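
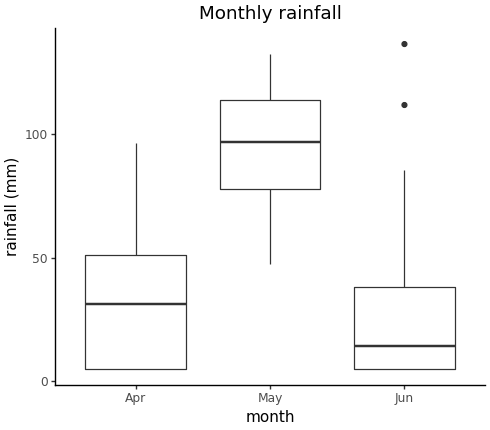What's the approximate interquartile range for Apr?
≈ 50

Q3 ≈ 50, Q1 ≈ 0; IQR ≈ 50.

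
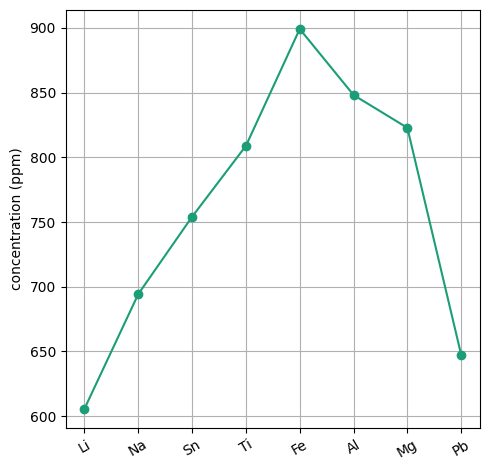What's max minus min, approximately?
Max Fe ≈ 900, min Li ≈ 600; range ≈ 300.

≈ 300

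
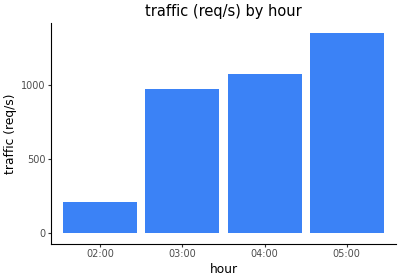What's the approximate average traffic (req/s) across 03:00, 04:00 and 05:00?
≈ 1133

(1000 + 1000 + 1400) / 3 ≈ 1133.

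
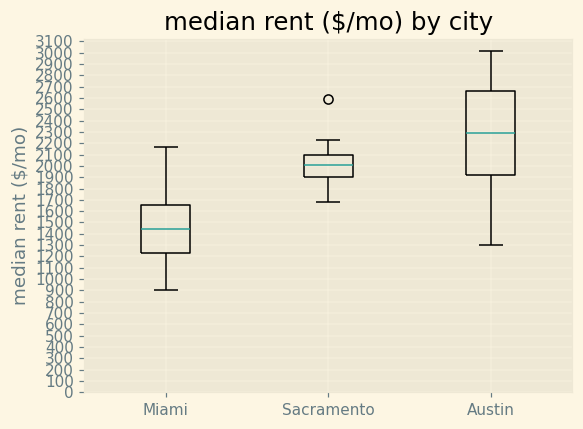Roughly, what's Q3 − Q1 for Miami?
≈ 500

Q3 ≈ 1700, Q1 ≈ 1200; IQR ≈ 500.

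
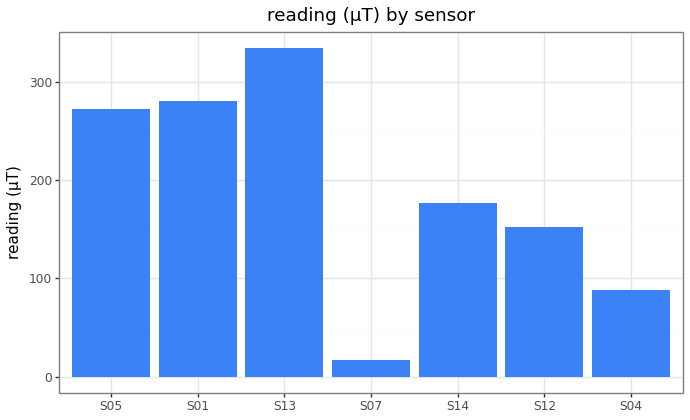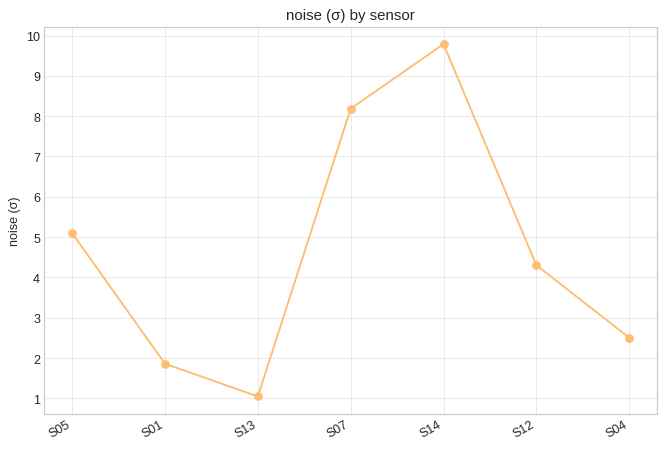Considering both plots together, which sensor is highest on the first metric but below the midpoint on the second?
Chart 2 median noise (σ) ≈ 4; below-median sensors: S01, S13, S04. Among those, S13 has the highest reading (µT) (≈ 350).

S13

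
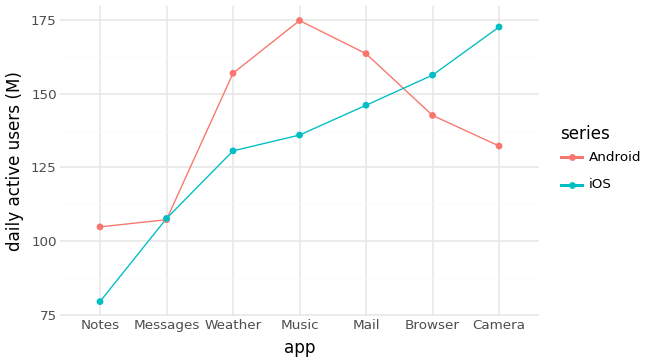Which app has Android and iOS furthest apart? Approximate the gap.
Camera, ≈ 40 M

Camera: Android ≈ 130, iOS ≈ 170 → gap ≈ 40. Next-largest (Music) is only ≈ 30.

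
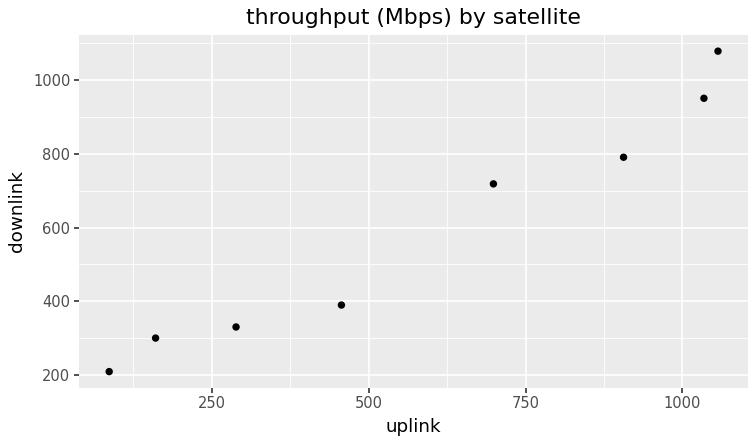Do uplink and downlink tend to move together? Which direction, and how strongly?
positive, strong

Points are positively correlated; strong (|r| ≈ 1.0).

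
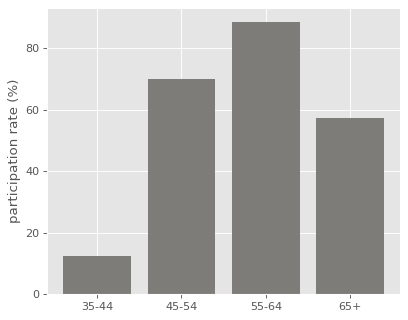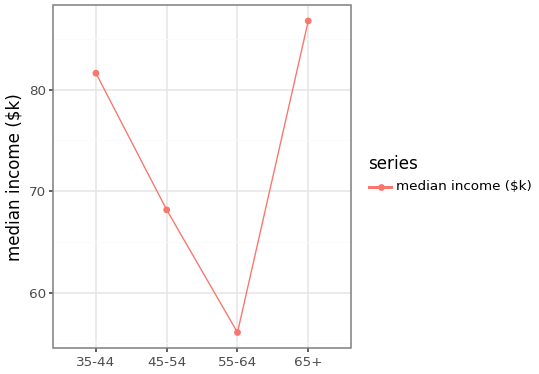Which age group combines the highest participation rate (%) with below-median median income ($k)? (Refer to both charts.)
55-64

Chart 2 median median income ($k) ≈ 70; below-median age groups: 45-54, 55-64. Among those, 55-64 has the highest participation rate (%) (≈ 90).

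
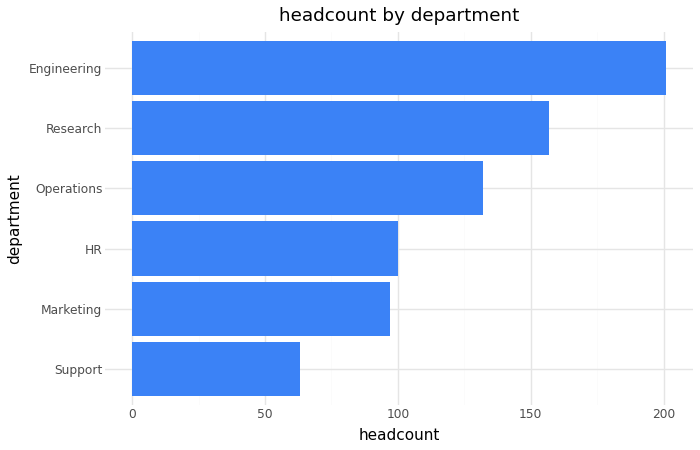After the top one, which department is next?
Research

Top 3: Engineering ≈ 200, Research ≈ 160, Operations ≈ 140.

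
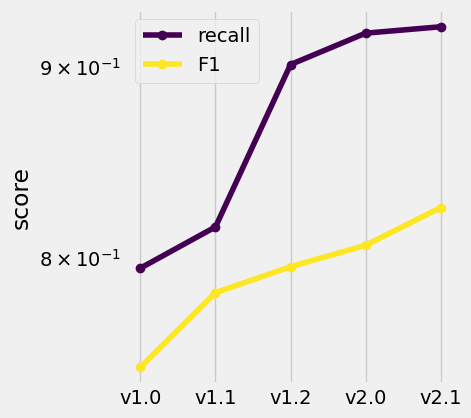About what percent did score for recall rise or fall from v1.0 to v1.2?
v1.0 ≈ 0.80, v1.2 ≈ 0.90; (0.90 − 0.80) / 0.80 ≈ +12.5%.

≈ +12.5%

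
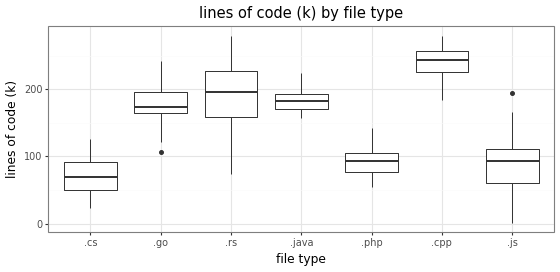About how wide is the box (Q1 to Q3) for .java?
Q3 ≈ 200, Q1 ≈ 180; IQR ≈ 20.

≈ 20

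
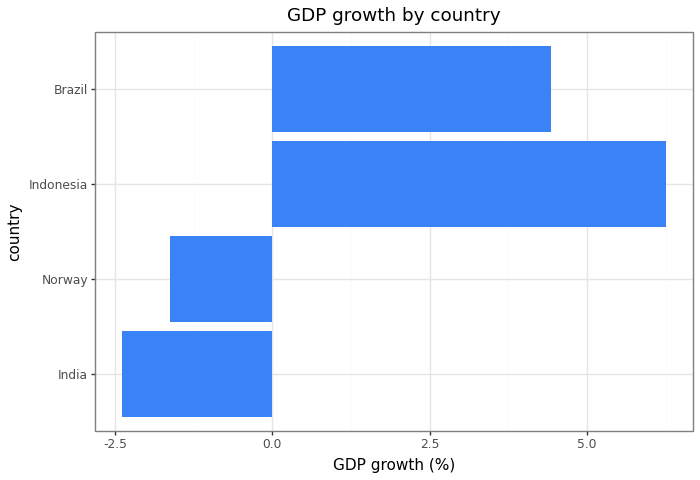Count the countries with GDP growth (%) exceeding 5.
1

Above 5: Indonesia.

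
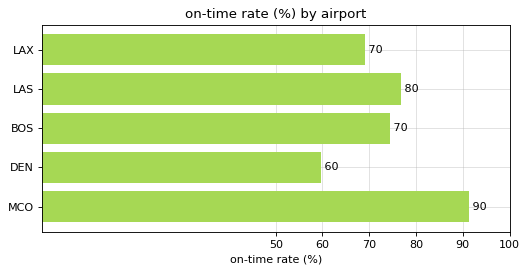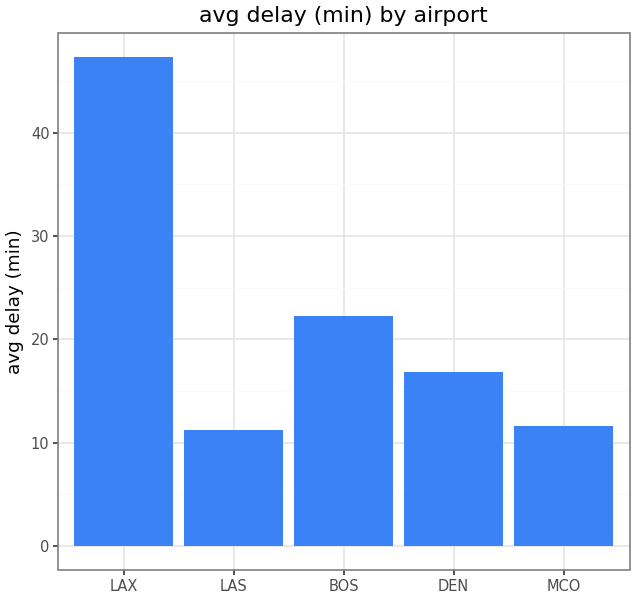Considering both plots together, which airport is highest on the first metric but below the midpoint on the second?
Chart 2 median avg delay (min) ≈ 15; below-median airports: LAS, MCO. Among those, MCO has the highest on-time rate (%) (≈ 90).

MCO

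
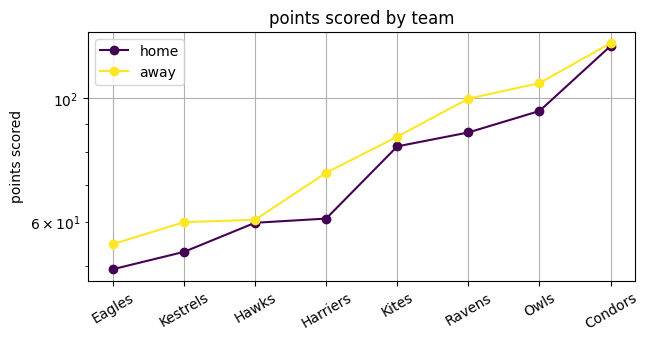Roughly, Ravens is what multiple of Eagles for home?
≈ 1.8×

Ravens ≈ 90, Eagles ≈ 50; 90/50 ≈ 1.8.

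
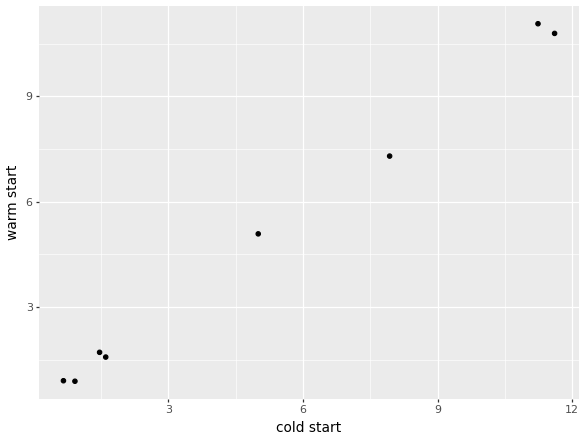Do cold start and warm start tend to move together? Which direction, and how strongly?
Points are positively correlated; strong (|r| ≈ 1.0).

positive, strong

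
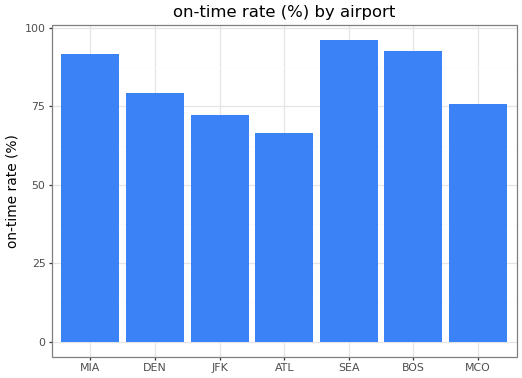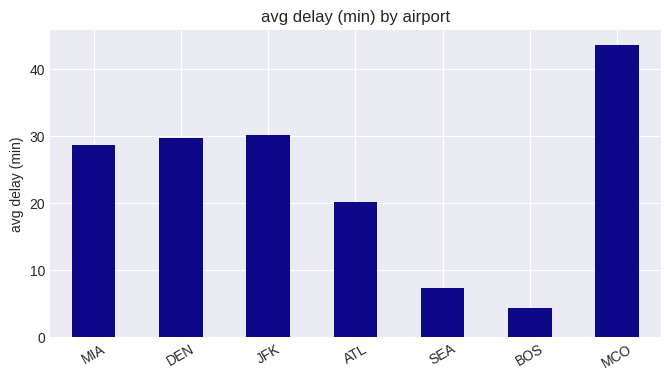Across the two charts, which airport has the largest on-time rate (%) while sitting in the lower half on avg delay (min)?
Chart 2 median avg delay (min) ≈ 30; below-median airports: ATL, SEA, BOS. Among those, SEA has the highest on-time rate (%) (≈ 100).

SEA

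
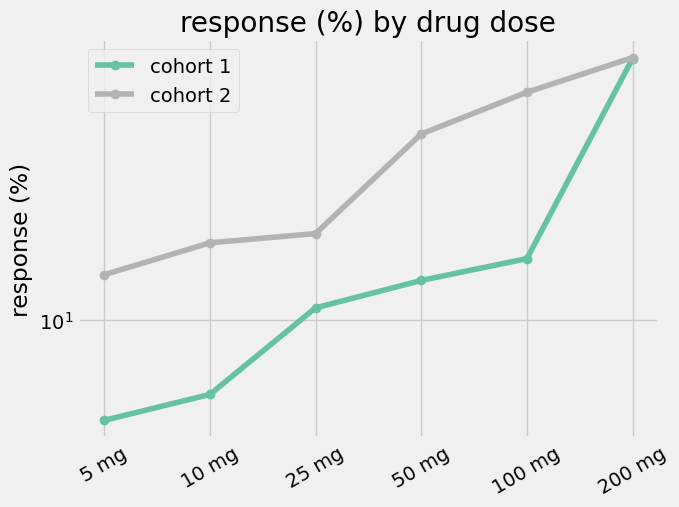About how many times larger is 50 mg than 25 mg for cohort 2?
≈ 1.75×

50 mg ≈ 35, 25 mg ≈ 20; 35/20 ≈ 1.75.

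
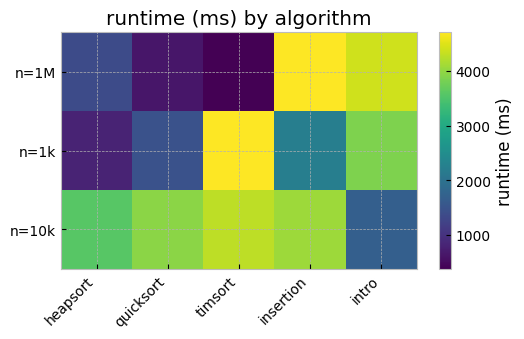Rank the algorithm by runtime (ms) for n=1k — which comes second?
Top 3 for n=1k: timsort ≈ 4500, intro ≈ 4000, insertion ≈ 2000.

intro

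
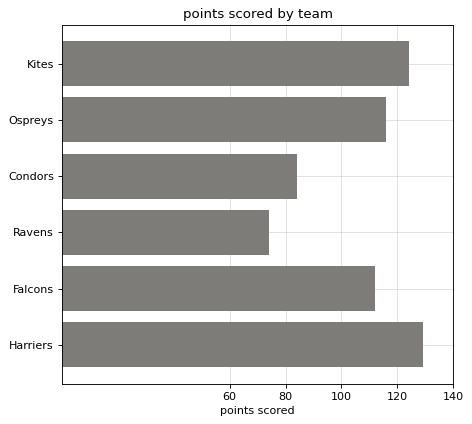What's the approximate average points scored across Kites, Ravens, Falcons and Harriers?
≈ 110

(120 + 80 + 120 + 120) / 4 ≈ 110.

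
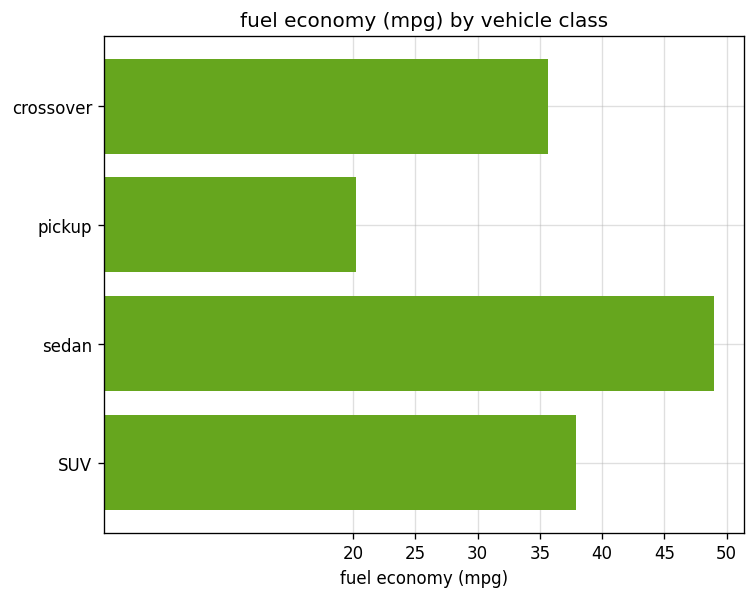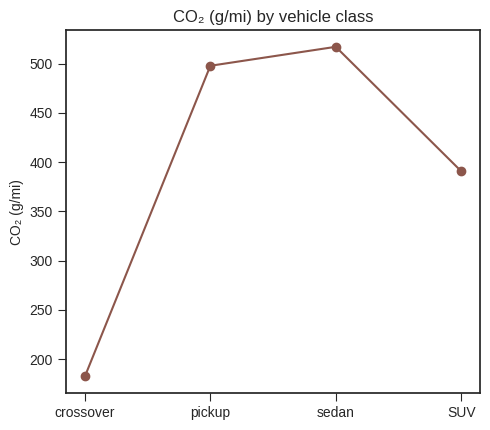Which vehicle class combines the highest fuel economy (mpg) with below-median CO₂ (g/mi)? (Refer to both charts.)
SUV

Chart 2 median CO₂ (g/mi) ≈ 450; below-median vehicle classes: crossover, SUV. Among those, SUV has the highest fuel economy (mpg) (≈ 40).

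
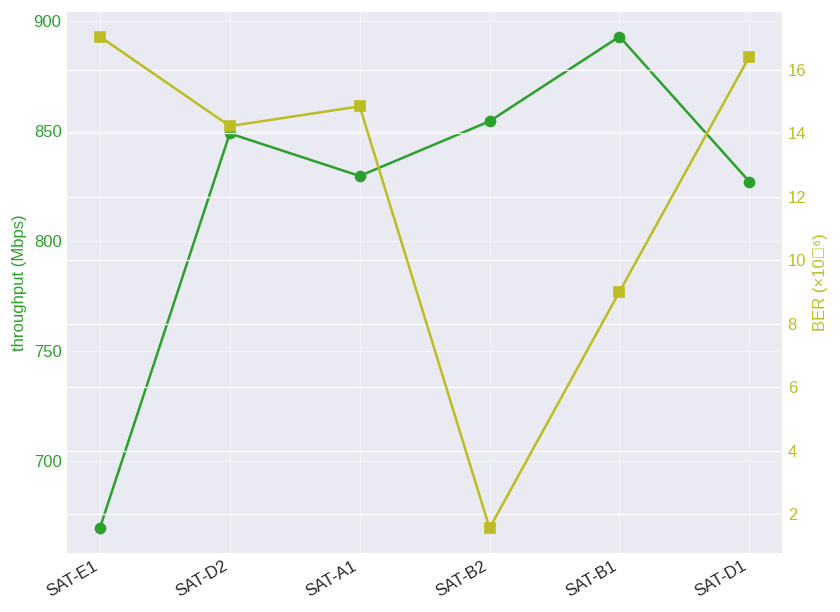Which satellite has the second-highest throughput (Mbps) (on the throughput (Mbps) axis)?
Top 3 (on the throughput (Mbps) axis): SAT-B1 ≈ 900, SAT-B2 ≈ 860, SAT-D2 ≈ 840.

SAT-B2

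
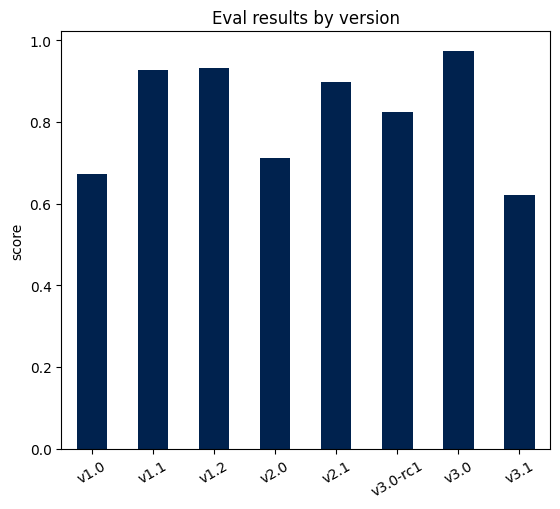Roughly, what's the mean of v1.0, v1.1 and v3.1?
(0.7 + 0.9 + 0.6) / 3 ≈ 0.73.

≈ 0.73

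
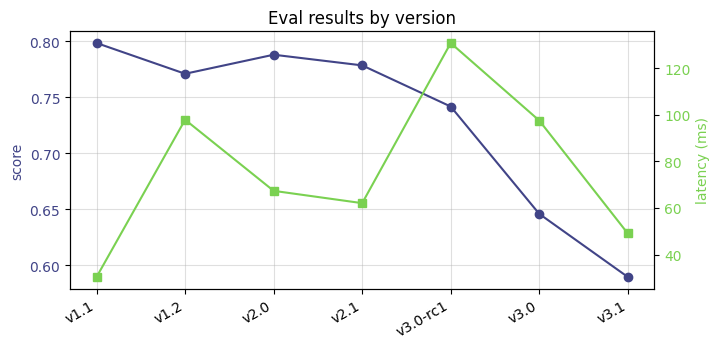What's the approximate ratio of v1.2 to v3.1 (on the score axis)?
≈ 1.34×

v1.2 ≈ 0.78, v3.1 ≈ 0.58; 0.78/0.58 ≈ 1.34.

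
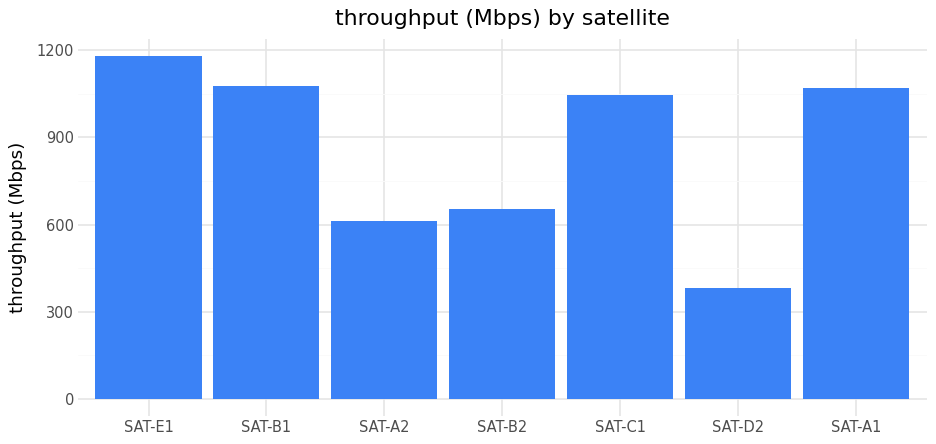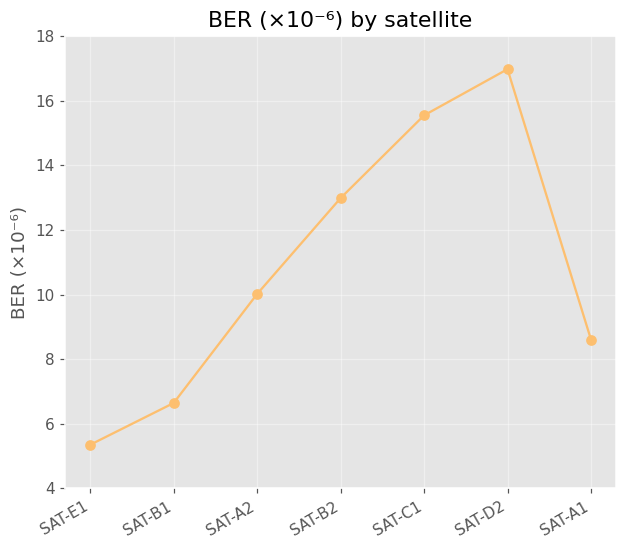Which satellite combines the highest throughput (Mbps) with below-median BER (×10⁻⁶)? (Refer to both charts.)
Chart 2 median BER (×10⁻⁶) ≈ 10; below-median satellites: SAT-E1, SAT-B1, SAT-A1. Among those, SAT-E1 has the highest throughput (Mbps) (≈ 1200).

SAT-E1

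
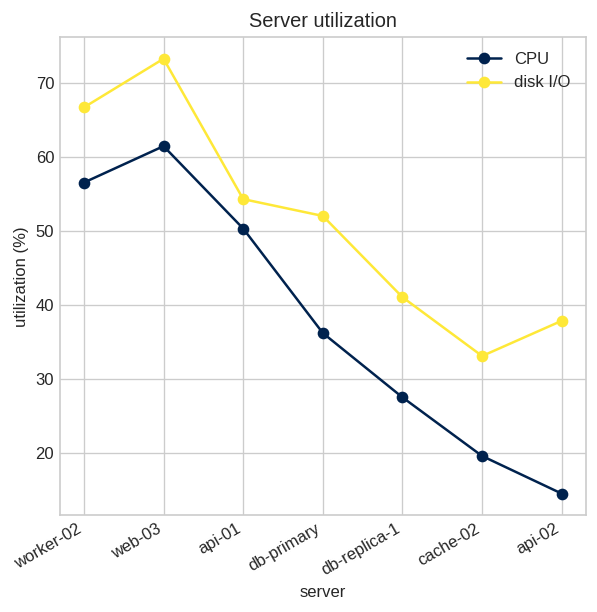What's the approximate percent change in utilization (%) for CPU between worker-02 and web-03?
worker-02 ≈ 55, web-03 ≈ 60; (60 − 55) / 55 ≈ +9.1%.

≈ +9.1%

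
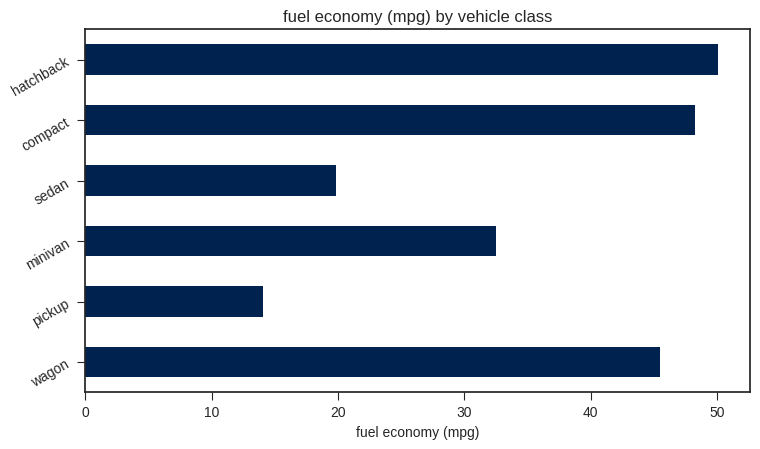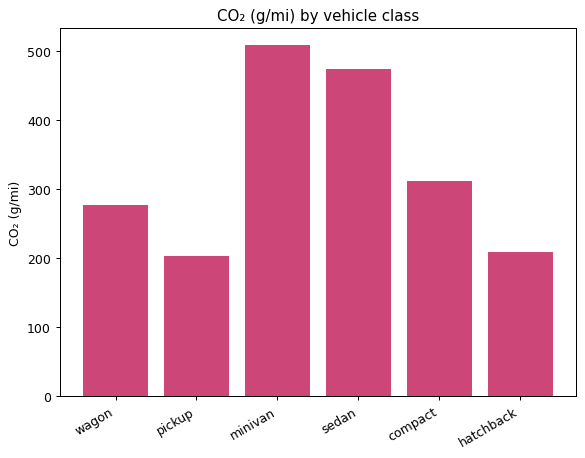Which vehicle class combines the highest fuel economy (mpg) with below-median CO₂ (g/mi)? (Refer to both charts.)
Chart 2 median CO₂ (g/mi) ≈ 300; below-median vehicle classes: wagon, pickup, hatchback. Among those, hatchback has the highest fuel economy (mpg) (≈ 50).

hatchback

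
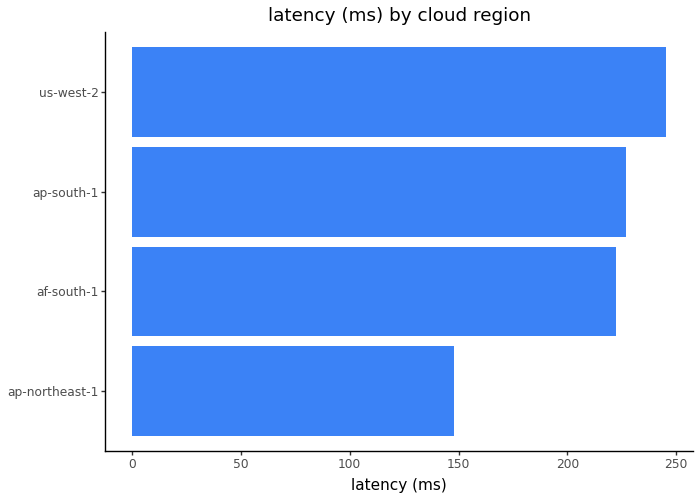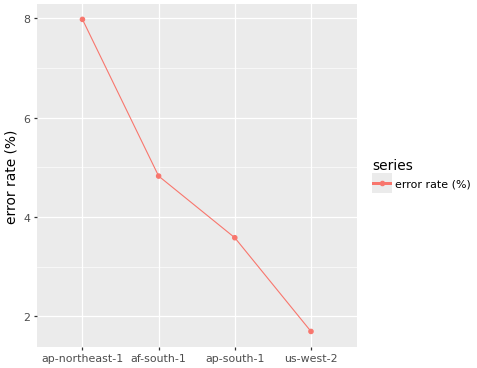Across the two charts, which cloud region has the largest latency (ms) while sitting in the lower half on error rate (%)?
Chart 2 median error rate (%) ≈ 4; below-median cloud regions: ap-south-1, us-west-2. Among those, us-west-2 has the highest latency (ms) (≈ 250).

us-west-2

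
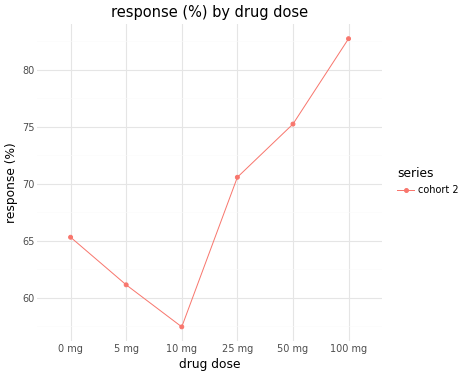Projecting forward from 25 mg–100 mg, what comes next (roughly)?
≈ 92.5

Last three: 70, 75, 85 → slope ≈ 7.5/step → next ≈ 92.5.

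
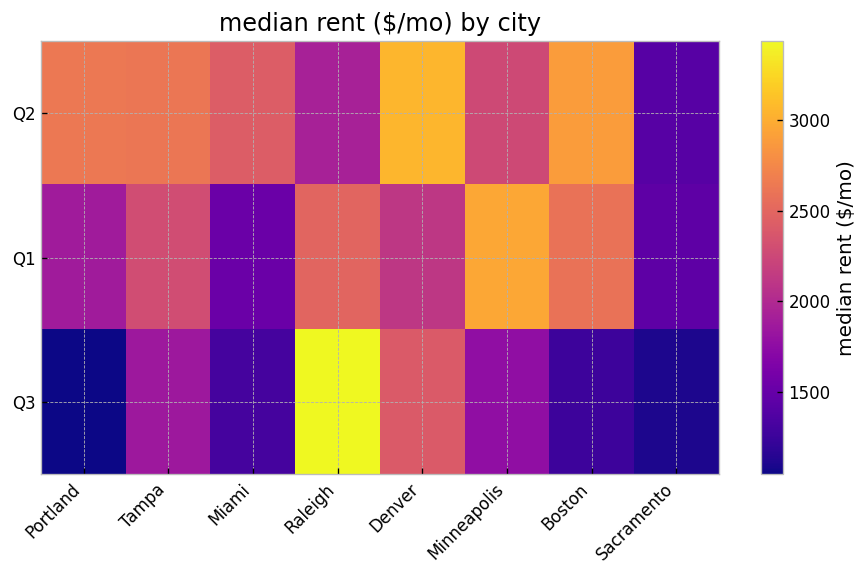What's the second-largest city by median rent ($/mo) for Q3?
Top 3 for Q3: Raleigh ≈ 3400, Denver ≈ 2400, Tampa ≈ 1800.

Denver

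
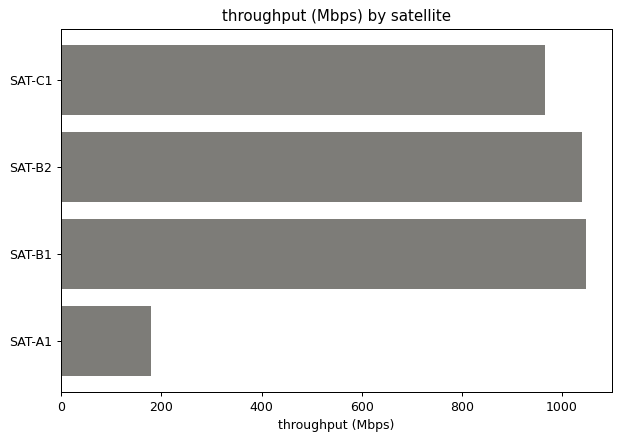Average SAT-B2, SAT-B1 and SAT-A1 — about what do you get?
(1000 + 1000 + 200) / 3 ≈ 733.

≈ 733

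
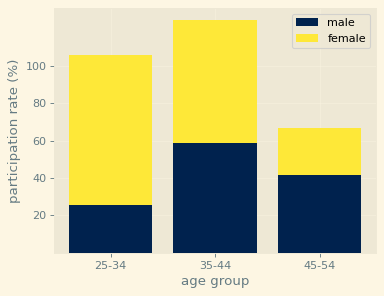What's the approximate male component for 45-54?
male top ≈ 40, bottom ≈ 0; segment ≈ 40.

≈ 40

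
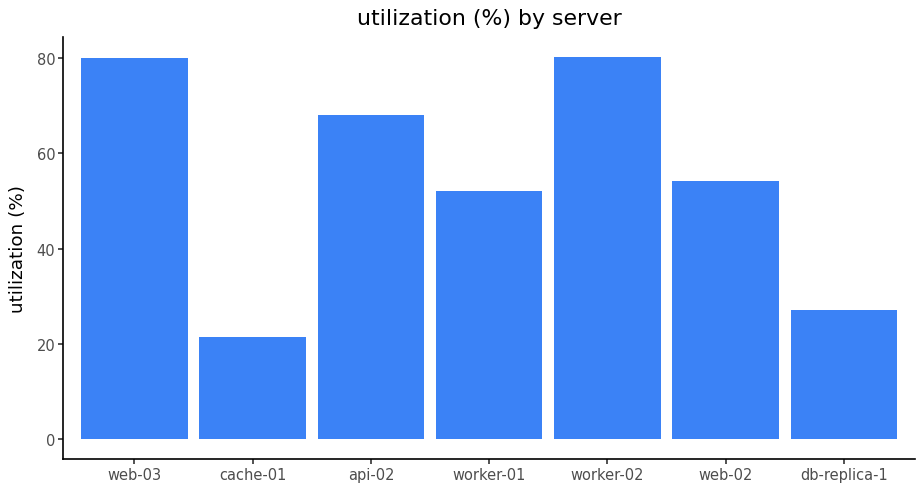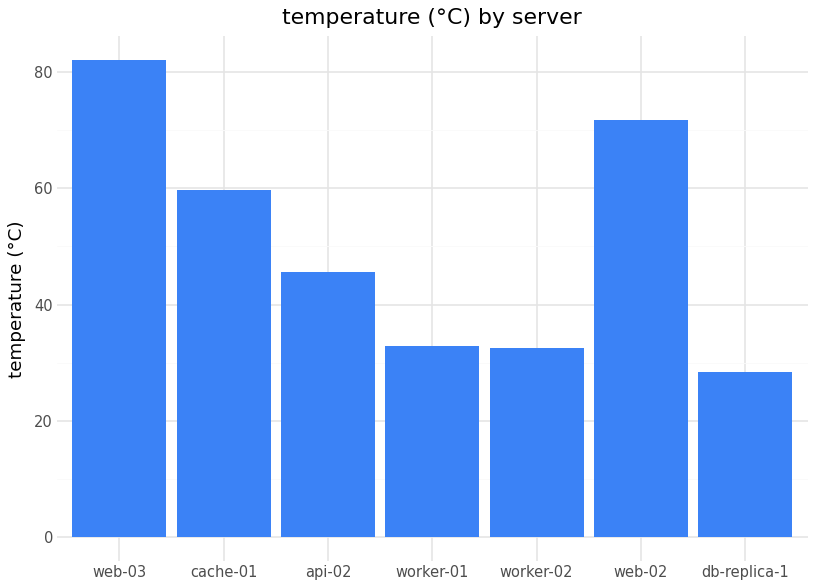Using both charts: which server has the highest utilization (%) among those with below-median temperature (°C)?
Chart 2 median temperature (°C) ≈ 50; below-median servers: worker-01, worker-02, db-replica-1. Among those, worker-02 has the highest utilization (%) (≈ 80).

worker-02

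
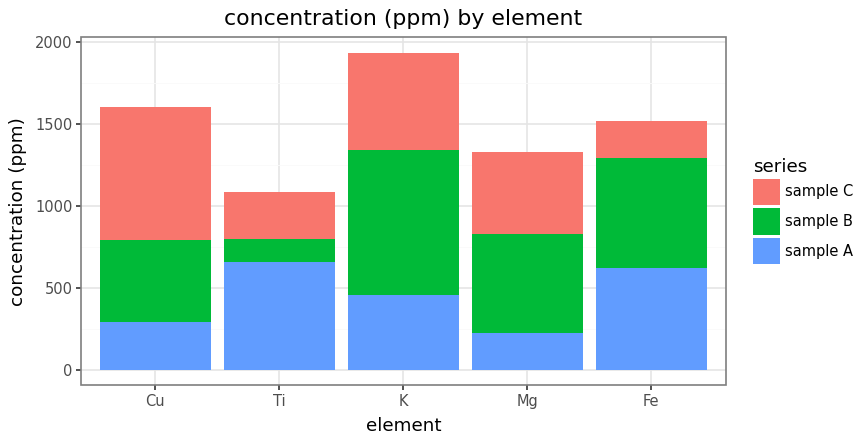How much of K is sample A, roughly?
≈ 400

sample A top ≈ 400, bottom ≈ 0; segment ≈ 400.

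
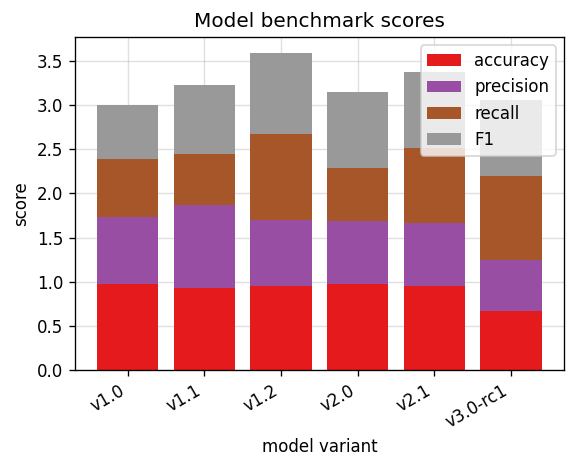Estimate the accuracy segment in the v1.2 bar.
≈ 1.0

accuracy top ≈ 1.0, bottom ≈ 0.0; segment ≈ 1.0.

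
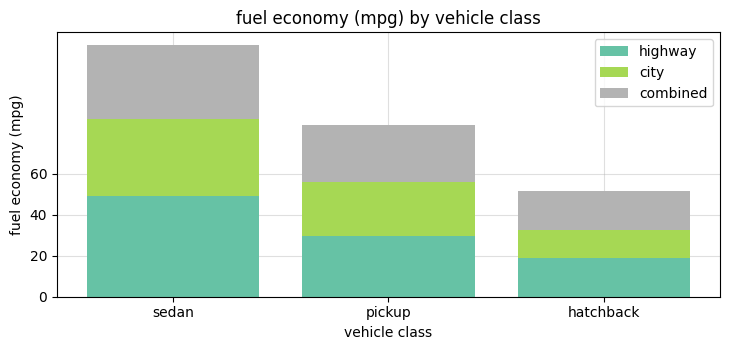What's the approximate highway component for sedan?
≈ 40

highway top ≈ 40, bottom ≈ 0; segment ≈ 40.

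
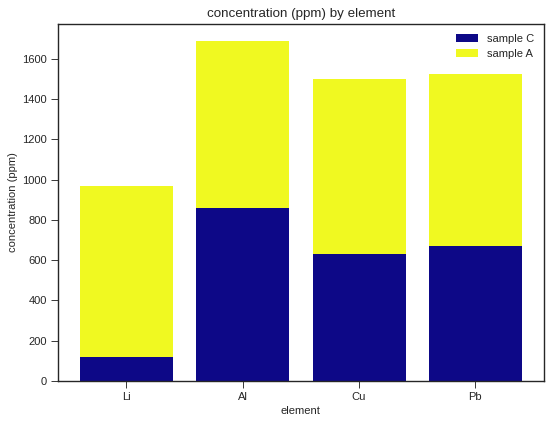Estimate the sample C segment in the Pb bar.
≈ 600

sample C top ≈ 600, bottom ≈ 0; segment ≈ 600.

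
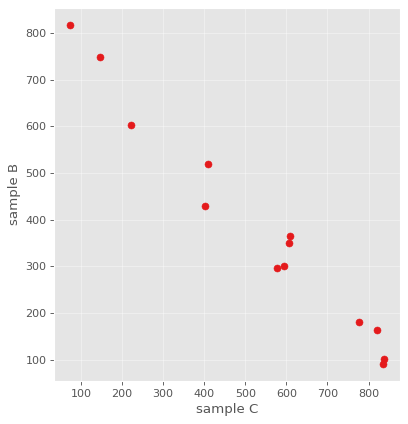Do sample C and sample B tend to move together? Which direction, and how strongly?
Points are negatively correlated; strong (|r| ≈ 1.0).

negative, strong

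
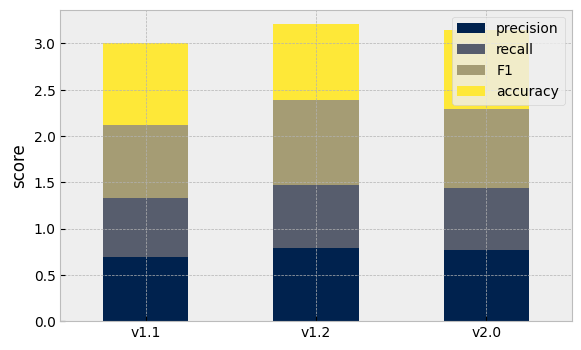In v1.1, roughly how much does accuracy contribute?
accuracy top ≈ 3.0, bottom ≈ 2.0; segment ≈ 1.0.

≈ 1.0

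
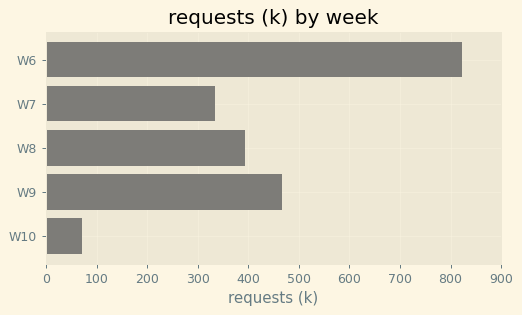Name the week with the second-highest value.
Top 3: W6 ≈ 800, W9 ≈ 500, W8 ≈ 400.

W9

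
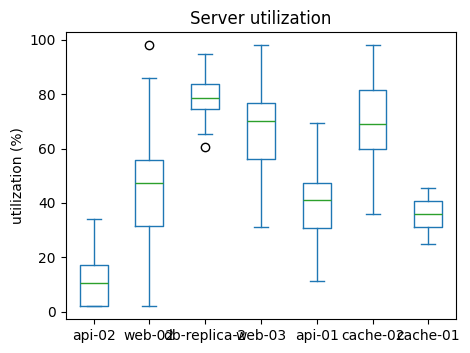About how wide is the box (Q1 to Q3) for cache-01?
≈ 10

Q3 ≈ 40, Q1 ≈ 30; IQR ≈ 10.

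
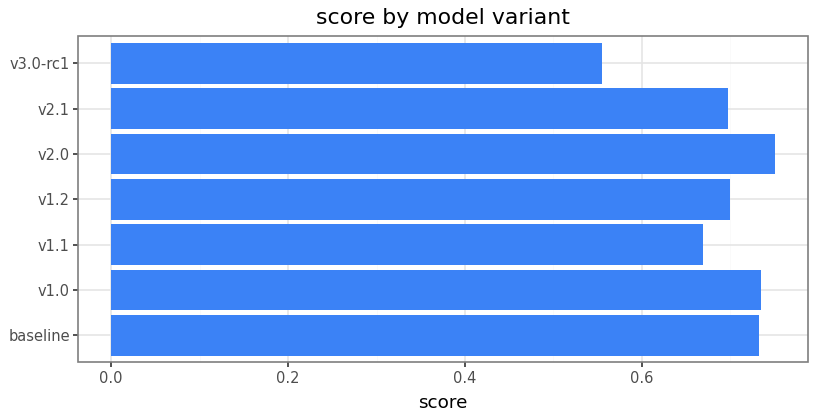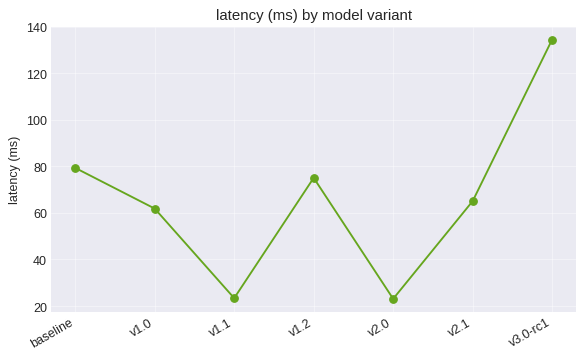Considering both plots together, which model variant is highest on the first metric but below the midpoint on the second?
v2.0

Chart 2 median latency (ms) ≈ 60; below-median model variants: v1.0, v1.1, v2.0. Among those, v2.0 has the highest score (≈ 0.8).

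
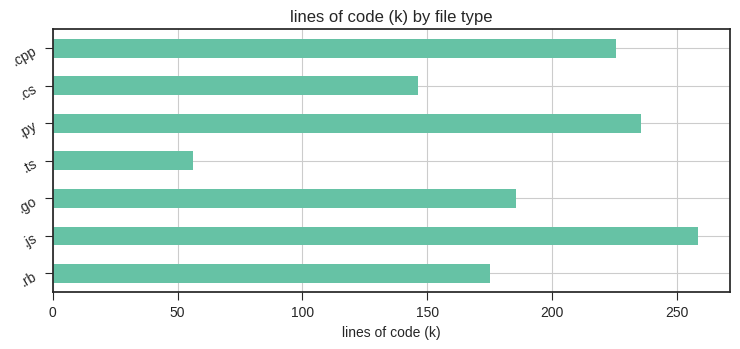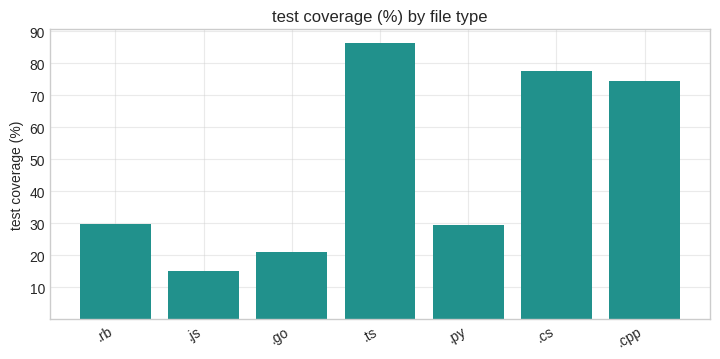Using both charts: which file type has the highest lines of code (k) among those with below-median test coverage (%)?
.js

Chart 2 median test coverage (%) ≈ 30; below-median file types: .js, .go, .py. Among those, .js has the highest lines of code (k) (≈ 250).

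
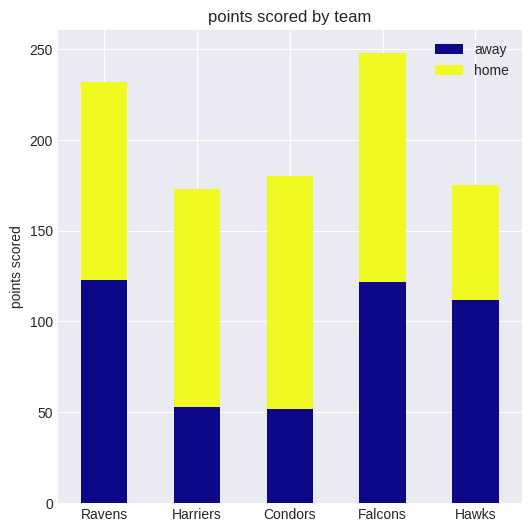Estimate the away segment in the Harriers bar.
away top ≈ 50, bottom ≈ 0; segment ≈ 50.

≈ 50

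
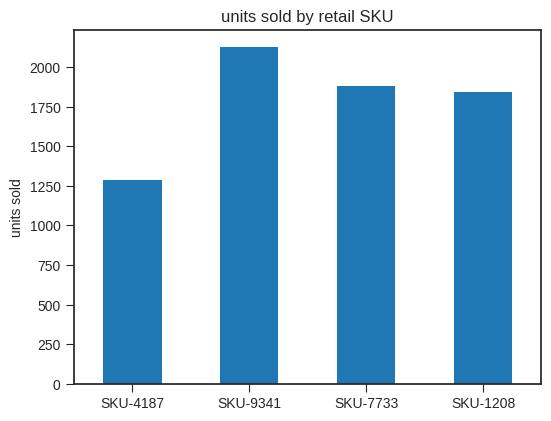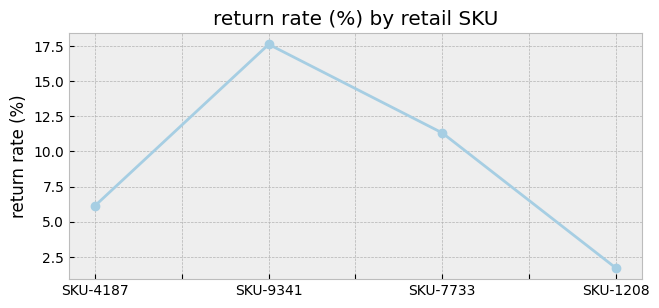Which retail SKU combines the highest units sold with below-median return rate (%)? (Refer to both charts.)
SKU-1208

Chart 2 median return rate (%) ≈ 8; below-median retail SKUs: SKU-4187, SKU-1208. Among those, SKU-1208 has the highest units sold (≈ 1800).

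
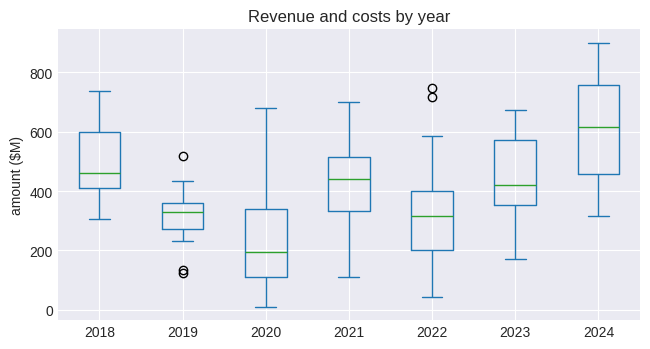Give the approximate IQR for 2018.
Q3 ≈ 600, Q1 ≈ 400; IQR ≈ 200.

≈ 200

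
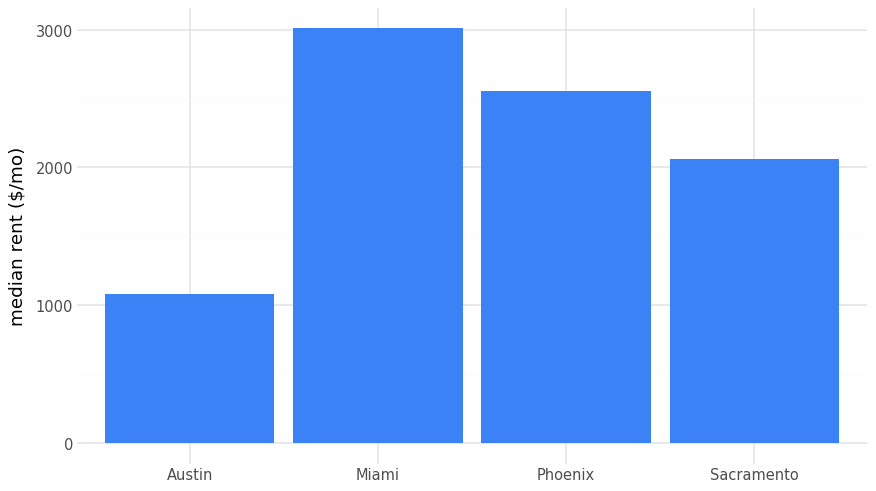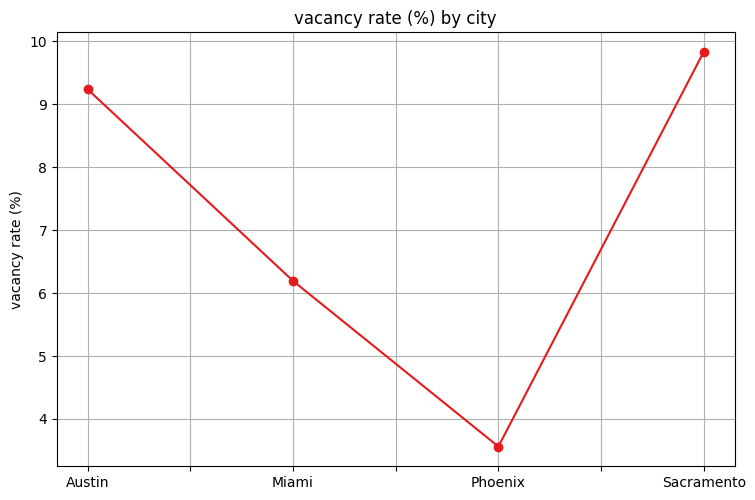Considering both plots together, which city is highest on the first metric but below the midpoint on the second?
Miami

Chart 2 median vacancy rate (%) ≈ 8; below-median cities: Miami, Phoenix. Among those, Miami has the highest median rent ($/mo) (≈ 3000).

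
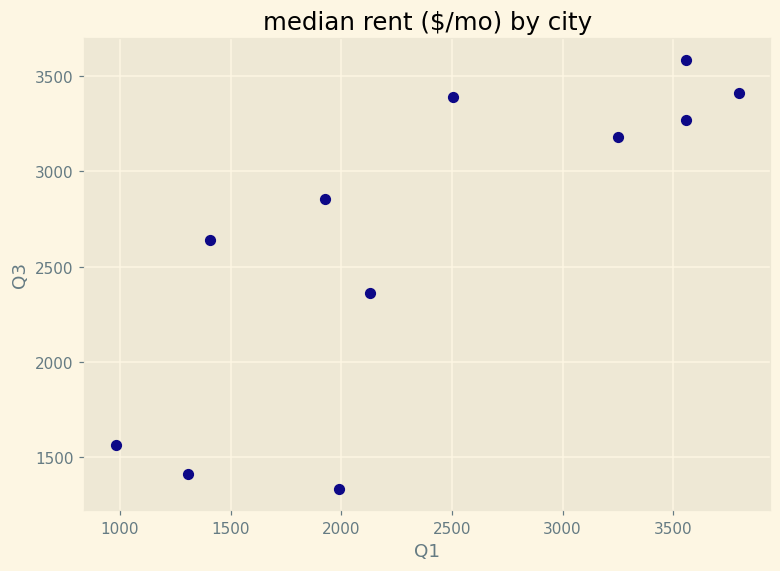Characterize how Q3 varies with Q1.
positive, strong

Points are positively correlated; strong (|r| ≈ 0.8).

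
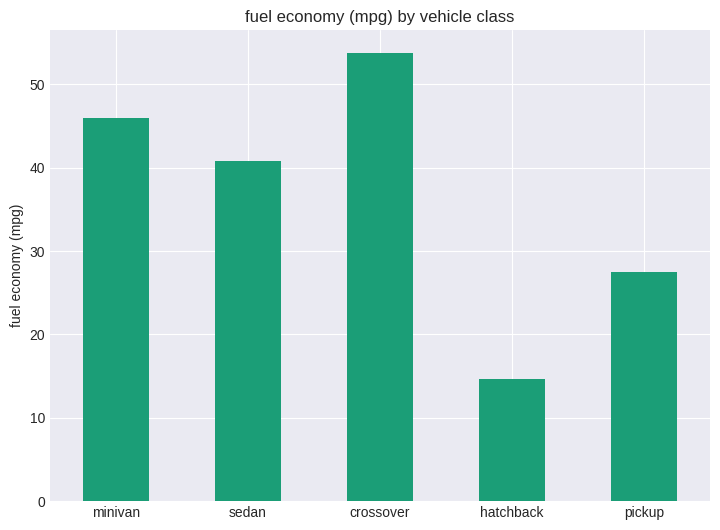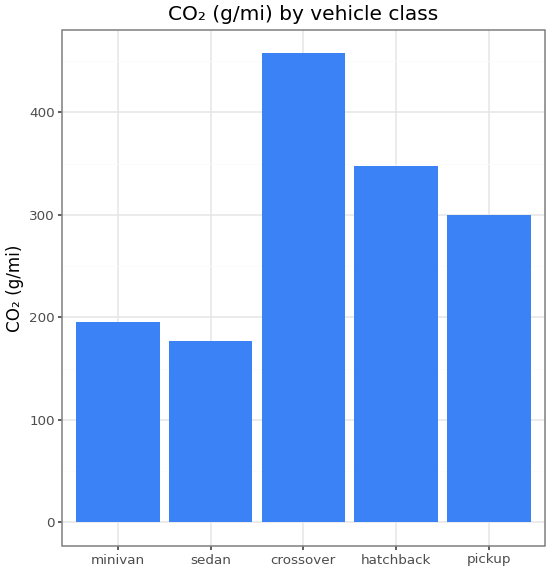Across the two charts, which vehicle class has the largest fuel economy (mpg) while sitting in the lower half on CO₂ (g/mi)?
minivan

Chart 2 median CO₂ (g/mi) ≈ 300; below-median vehicle classes: minivan, sedan. Among those, minivan has the highest fuel economy (mpg) (≈ 45).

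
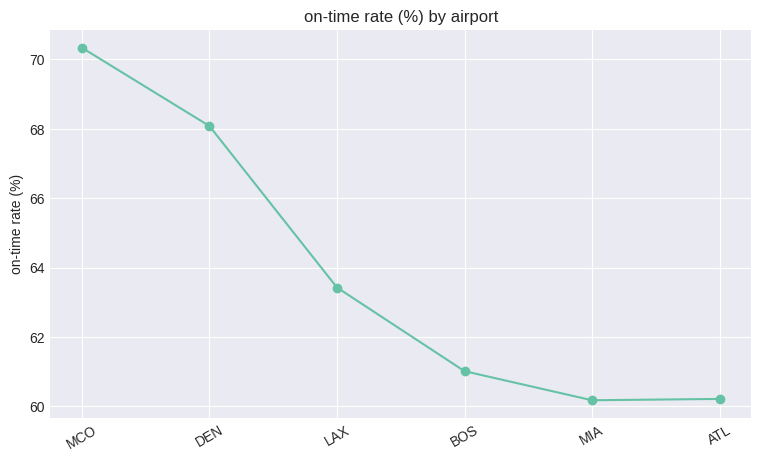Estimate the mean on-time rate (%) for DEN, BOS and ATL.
≈ 63

(68 + 61 + 60) / 3 ≈ 63.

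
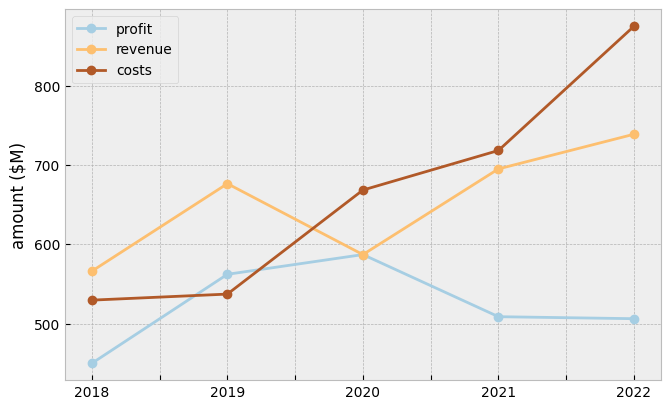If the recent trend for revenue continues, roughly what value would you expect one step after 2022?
Last three: 600, 700, 750 → slope ≈ 75/step → next ≈ 825.

≈ 825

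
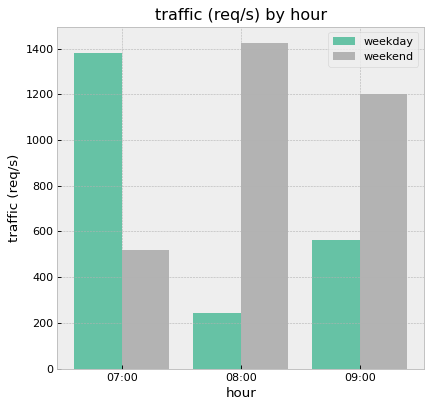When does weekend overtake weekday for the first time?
08:00

07:00: weekend ≈ 600 vs weekday ≈ 1400 (not yet); 08:00: weekend ≈ 1400 vs weekday ≈ 200 (first crossover).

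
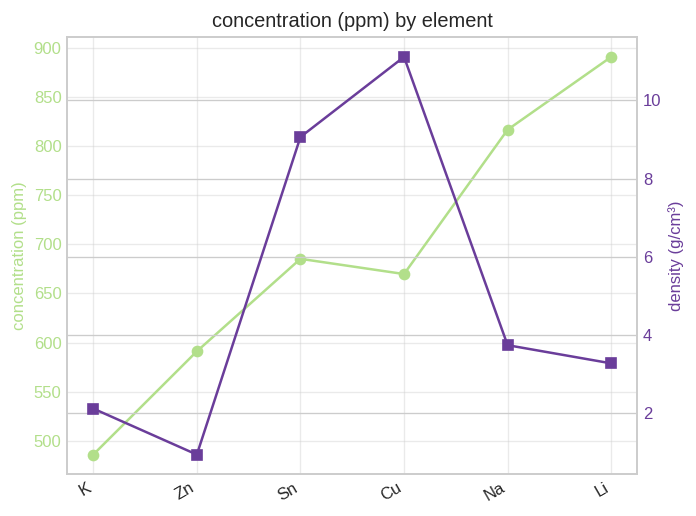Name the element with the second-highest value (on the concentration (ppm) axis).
Top 3 (on the concentration (ppm) axis): Li ≈ 900, Na ≈ 800, Sn ≈ 700.

Na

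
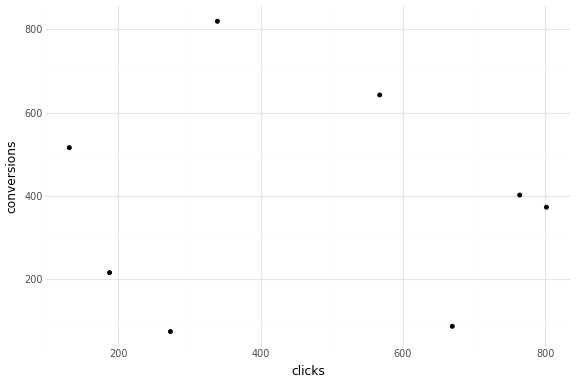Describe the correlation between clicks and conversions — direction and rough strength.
Points are roughly uncorrelated; weak (|r| ≈ 0.1).

no clear correlation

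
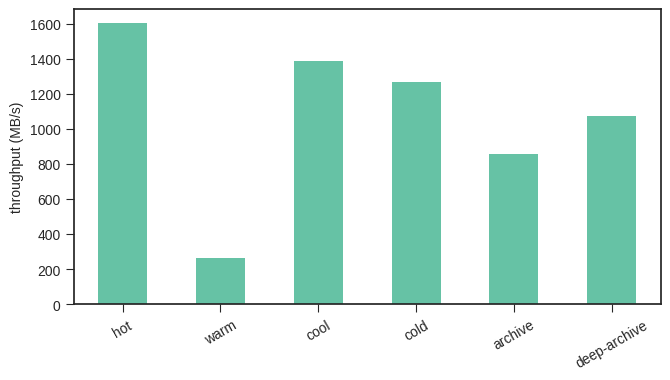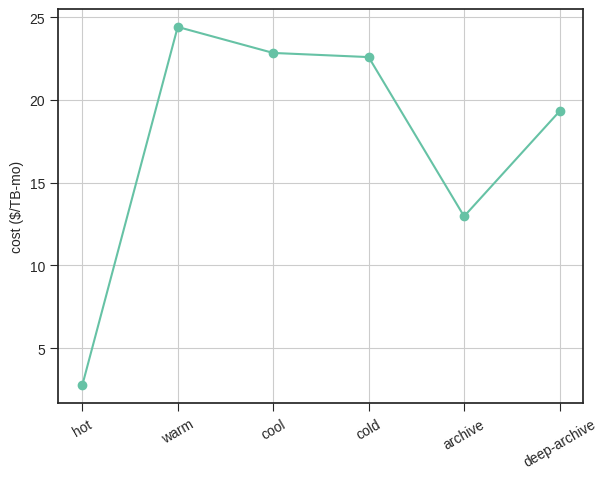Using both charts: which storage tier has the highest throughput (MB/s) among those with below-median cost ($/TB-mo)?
Chart 2 median cost ($/TB-mo) ≈ 20; below-median storage tiers: hot, archive, deep-archive. Among those, hot has the highest throughput (MB/s) (≈ 1600).

hot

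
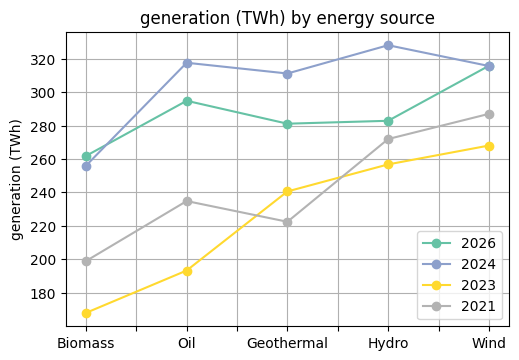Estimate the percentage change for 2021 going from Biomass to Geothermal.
Biomass ≈ 200, Geothermal ≈ 220; (220 − 200) / 200 ≈ +10%.

≈ +10%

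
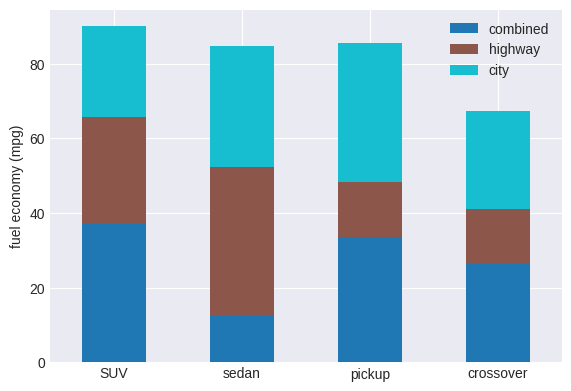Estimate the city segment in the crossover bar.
city top ≈ 70, bottom ≈ 40; segment ≈ 30.

≈ 30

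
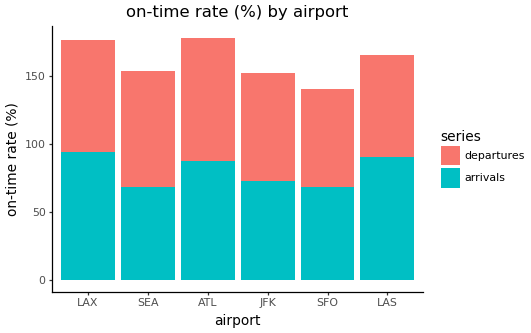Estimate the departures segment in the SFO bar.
departures top ≈ 140, bottom ≈ 60; segment ≈ 80.

≈ 80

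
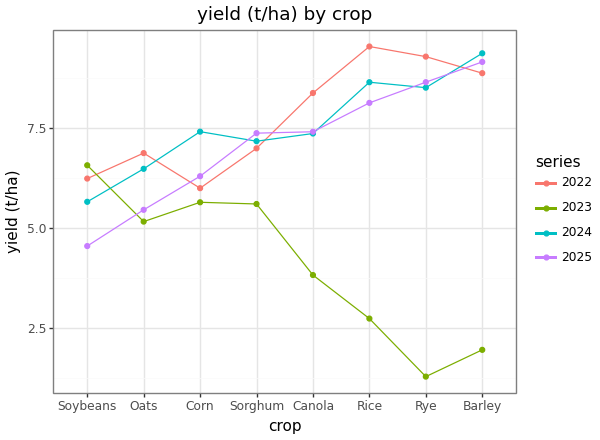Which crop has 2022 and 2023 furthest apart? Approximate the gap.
Rye, ≈ 8 t/ha

Rye: 2022 ≈ 9, 2023 ≈ 1 → gap ≈ 8. Next-largest (Barley) is only ≈ 7.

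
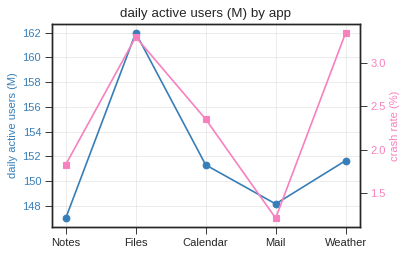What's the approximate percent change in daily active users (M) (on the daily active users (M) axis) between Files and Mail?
≈ -8.6%

Files ≈ 162, Mail ≈ 148; (148 − 162) / 162 ≈ -8.6%.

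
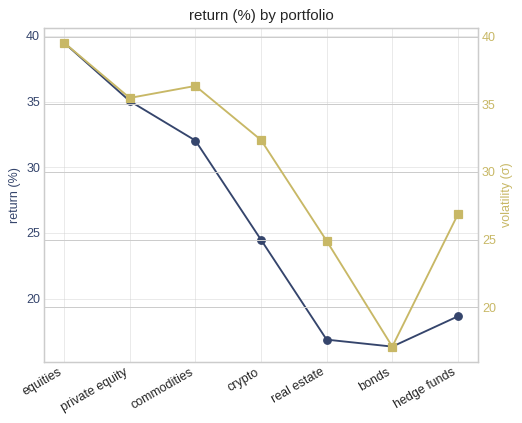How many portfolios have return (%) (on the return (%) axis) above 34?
2

Above 34: equities, private equity.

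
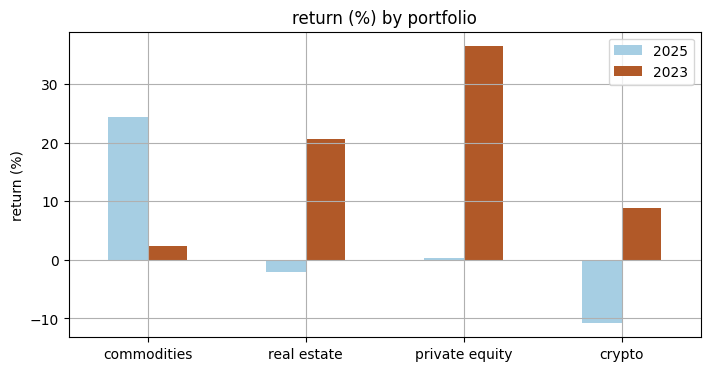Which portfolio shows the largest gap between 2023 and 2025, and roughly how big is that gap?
private equity, ≈ 35 %

private equity: 2023 ≈ 35, 2025 ≈ 0 → gap ≈ 35. Next-largest (real estate) is only ≈ 20.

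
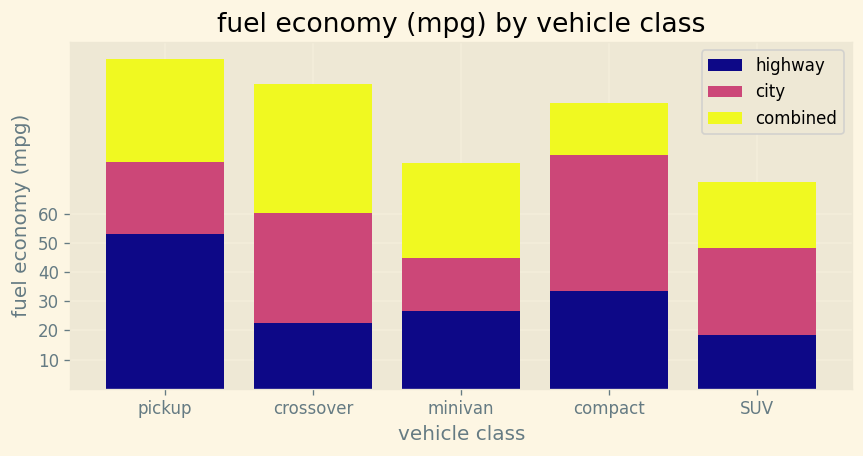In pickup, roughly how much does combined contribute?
≈ 30

combined top ≈ 110, bottom ≈ 80; segment ≈ 30.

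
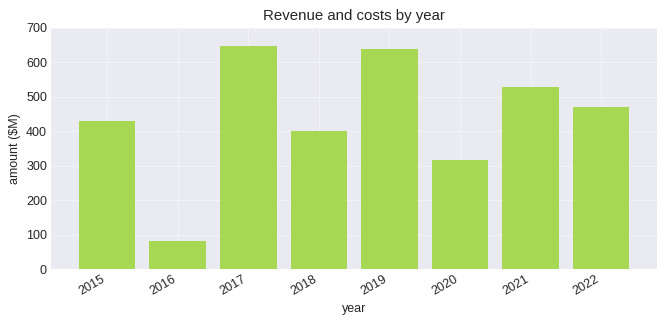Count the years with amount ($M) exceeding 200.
Above 200: 2015, 2017, 2018, 2019, 2020, 2021, 2022.

7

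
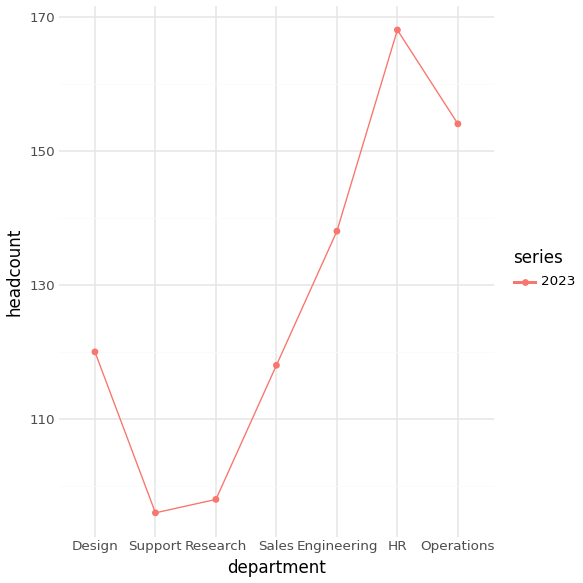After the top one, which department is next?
Operations

Top 3: HR ≈ 170, Operations ≈ 150, Engineering ≈ 140.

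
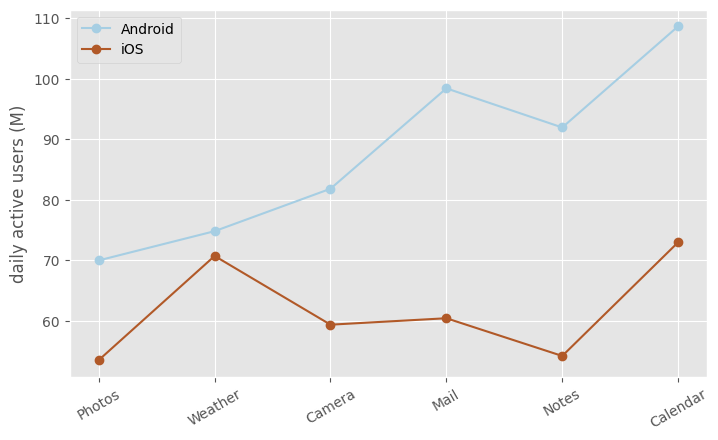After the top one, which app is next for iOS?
Top 3 for iOS: Calendar ≈ 75, Weather ≈ 70, Mail ≈ 60.

Weather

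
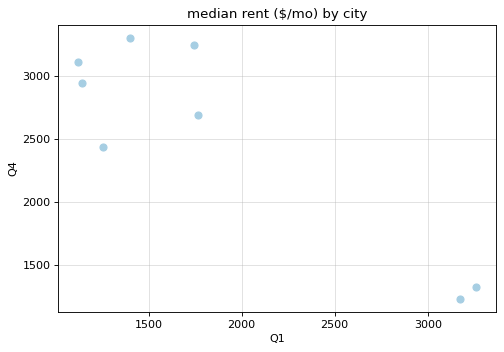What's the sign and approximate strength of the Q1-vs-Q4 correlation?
Points are negatively correlated; strong (|r| ≈ 0.9).

negative, strong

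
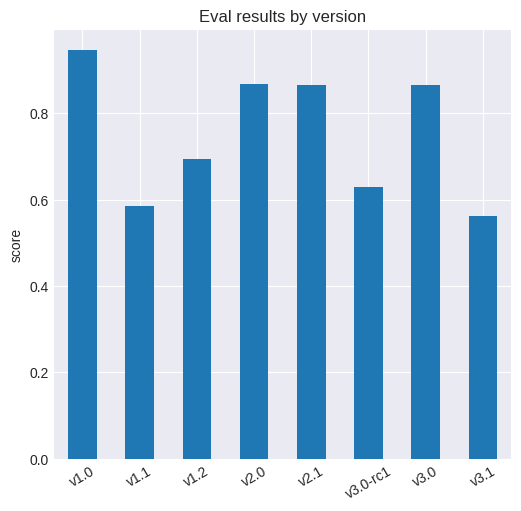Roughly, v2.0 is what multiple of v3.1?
v2.0 ≈ 0.9, v3.1 ≈ 0.6; 0.9/0.6 ≈ 1.5.

≈ 1.5×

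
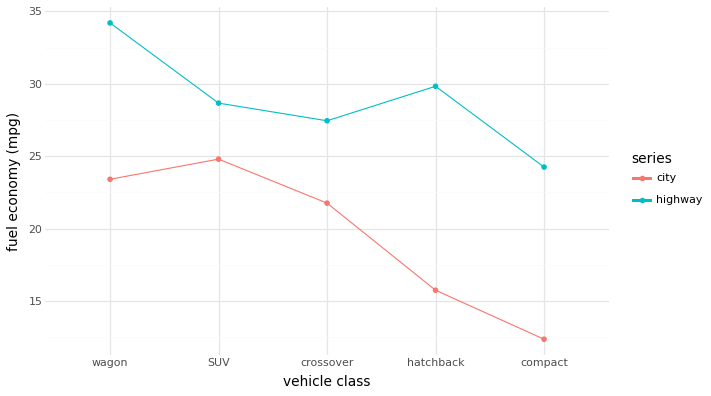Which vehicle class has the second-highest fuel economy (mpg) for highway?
hatchback

Top 3 for highway: wagon ≈ 34, hatchback ≈ 30, SUV ≈ 28.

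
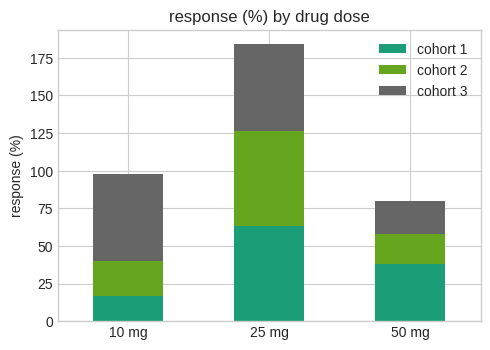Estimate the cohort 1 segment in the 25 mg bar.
≈ 60

cohort 1 top ≈ 60, bottom ≈ 0; segment ≈ 60.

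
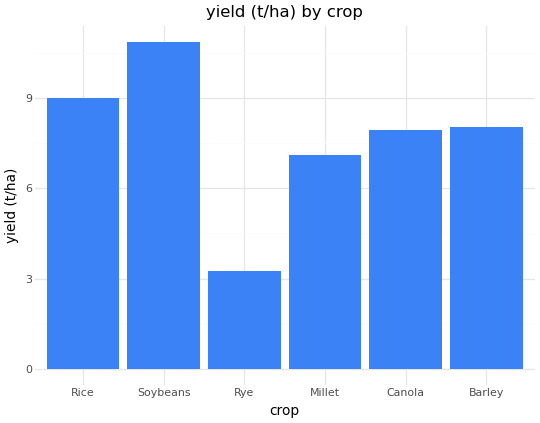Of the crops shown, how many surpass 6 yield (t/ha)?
Above 6: Rice, Soybeans, Millet, Canola, Barley.

5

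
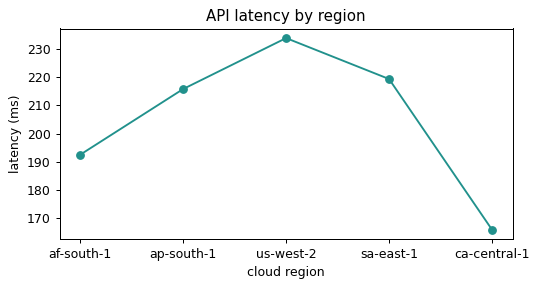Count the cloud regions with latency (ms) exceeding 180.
Above 180: af-south-1, ap-south-1, us-west-2, sa-east-1.

4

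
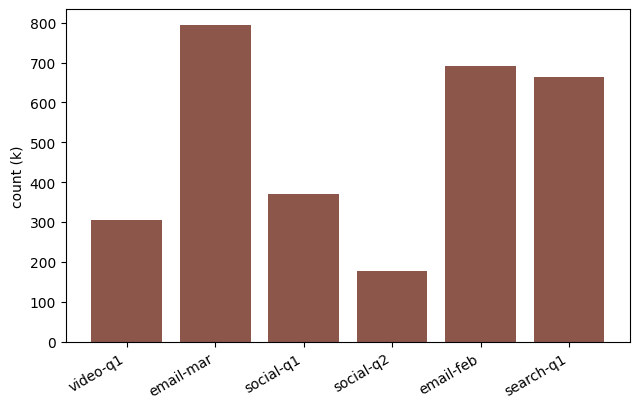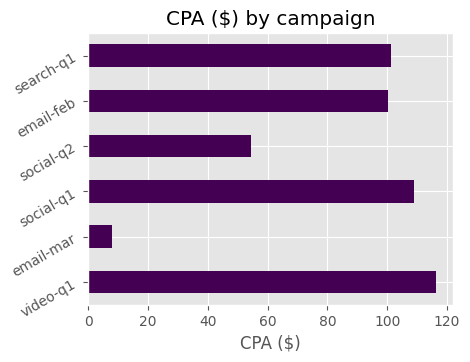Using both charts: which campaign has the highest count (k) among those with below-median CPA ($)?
Chart 2 median CPA ($) ≈ 100; below-median campaigns: email-mar, social-q2, email-feb. Among those, email-mar has the highest count (k) (≈ 800).

email-mar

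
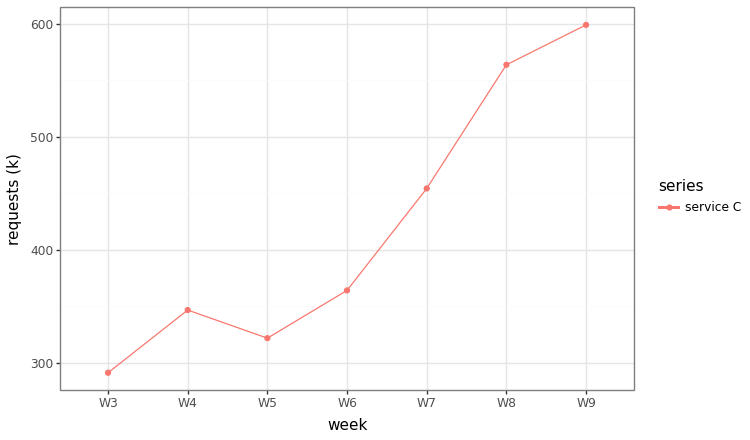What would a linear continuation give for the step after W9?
≈ 675

Last three: 450, 550, 600 → slope ≈ 75/step → next ≈ 675.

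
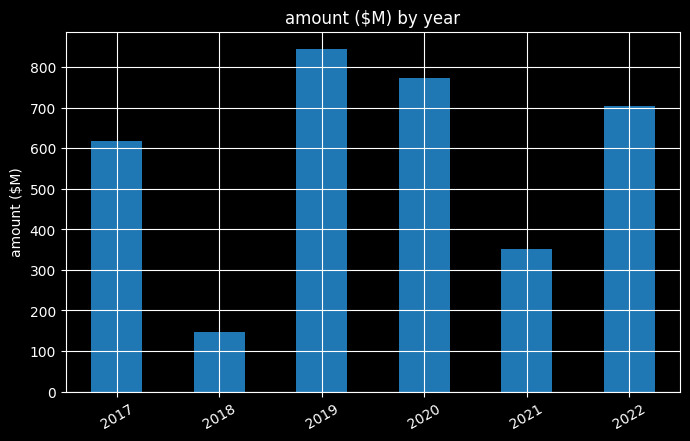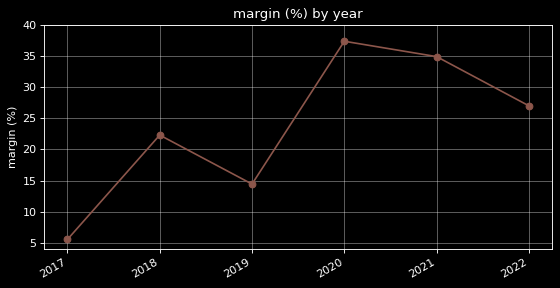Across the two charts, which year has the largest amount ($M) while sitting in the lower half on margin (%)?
2019

Chart 2 median margin (%) ≈ 25; below-median years: 2017, 2018, 2019. Among those, 2019 has the highest amount ($M) (≈ 800).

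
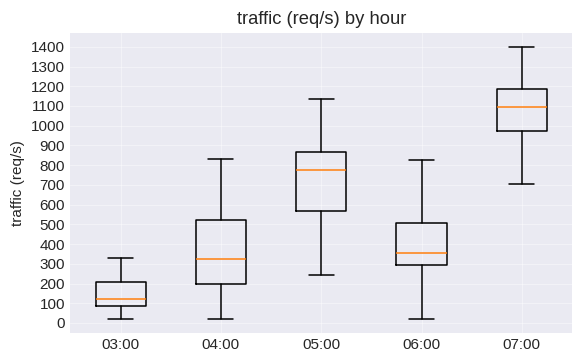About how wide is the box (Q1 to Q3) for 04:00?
Q3 ≈ 500, Q1 ≈ 200; IQR ≈ 300.

≈ 300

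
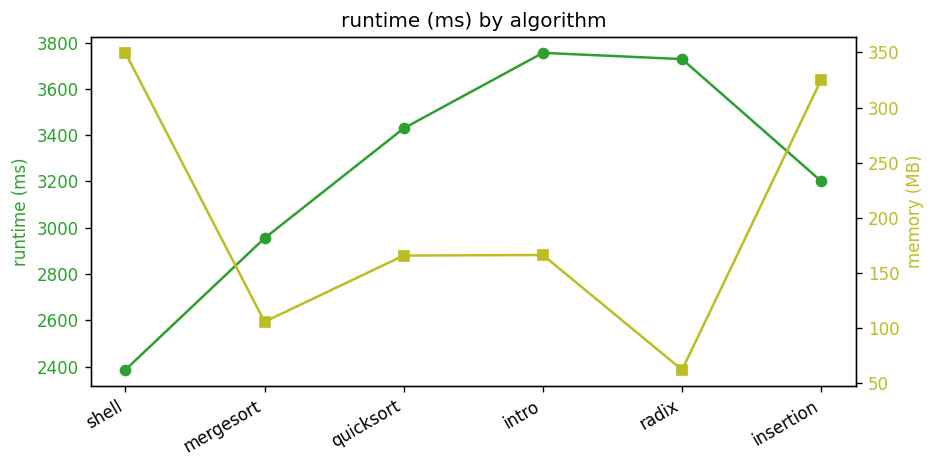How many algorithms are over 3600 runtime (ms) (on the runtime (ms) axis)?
Above 3600: intro, radix.

2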